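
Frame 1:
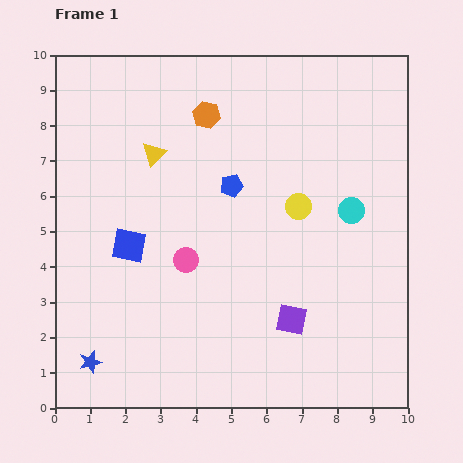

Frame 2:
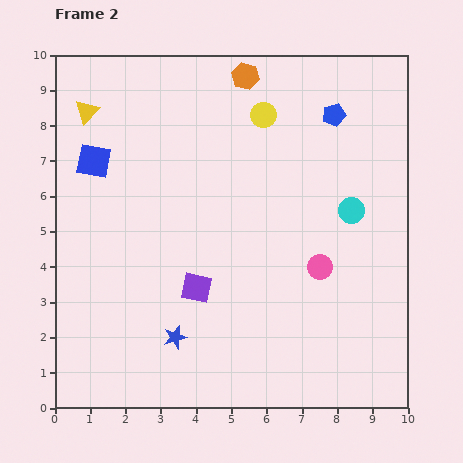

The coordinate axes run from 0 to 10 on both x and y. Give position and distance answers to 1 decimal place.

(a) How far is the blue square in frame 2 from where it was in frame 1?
2.6

The blue square moved from (2.1, 4.6) to (1.1, 7.0), a distance of √(1.0² + 2.4²) ≈ 2.6.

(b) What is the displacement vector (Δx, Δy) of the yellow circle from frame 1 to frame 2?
(-1.0, 2.6)

The yellow circle was at (6.9, 5.7) in frame 1 and (5.9, 8.3) in frame 2.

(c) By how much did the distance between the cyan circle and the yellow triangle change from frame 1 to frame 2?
+2.2

Distance in frame 1: 5.8. Distance in frame 2: 8.0.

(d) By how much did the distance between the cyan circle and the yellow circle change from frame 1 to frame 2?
+2.2

Distance in frame 1: 1.5. Distance in frame 2: 3.7.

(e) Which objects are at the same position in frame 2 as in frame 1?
the cyan circle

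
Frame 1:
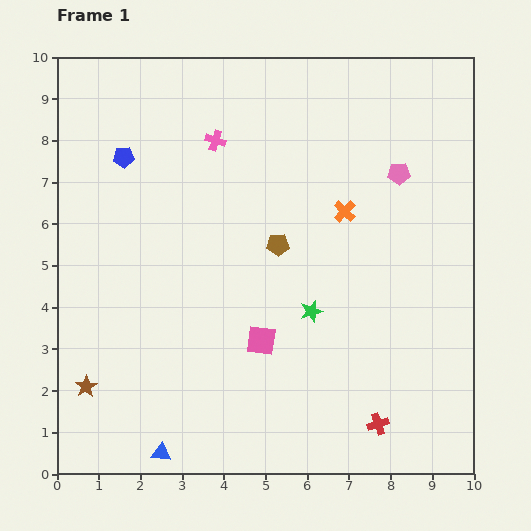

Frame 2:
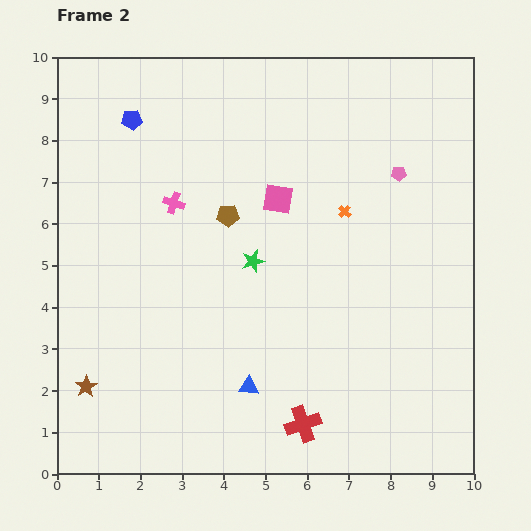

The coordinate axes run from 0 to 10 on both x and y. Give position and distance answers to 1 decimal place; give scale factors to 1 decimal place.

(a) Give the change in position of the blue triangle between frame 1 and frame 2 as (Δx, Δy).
(2.1, 1.6)

The blue triangle was at (2.5, 0.5) in frame 1 and (4.6, 2.1) in frame 2.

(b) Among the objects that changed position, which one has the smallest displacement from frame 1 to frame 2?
the blue pentagon

(moved 0.9)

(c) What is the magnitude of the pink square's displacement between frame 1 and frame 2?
3.4

The pink square moved from (4.9, 3.2) to (5.3, 6.6), a distance of √(0.4² + 3.4²) ≈ 3.4.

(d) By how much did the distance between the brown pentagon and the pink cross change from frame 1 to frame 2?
-1.6

Distance in frame 1: 2.9. Distance in frame 2: 1.3.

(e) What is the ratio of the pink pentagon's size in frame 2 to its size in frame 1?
0.7×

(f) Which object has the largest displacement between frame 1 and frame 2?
the pink square

(moved 3.4; next 2.6)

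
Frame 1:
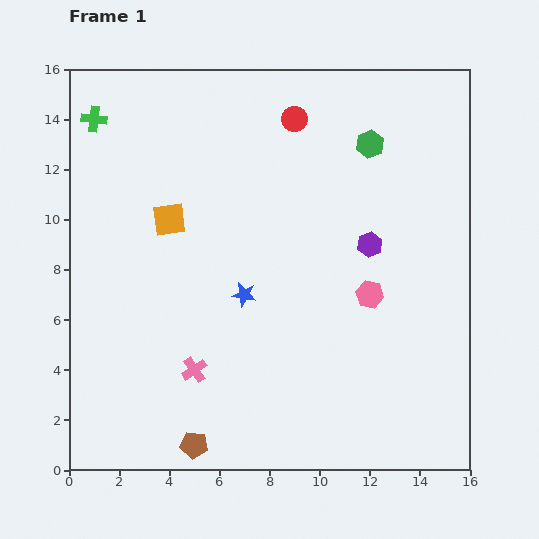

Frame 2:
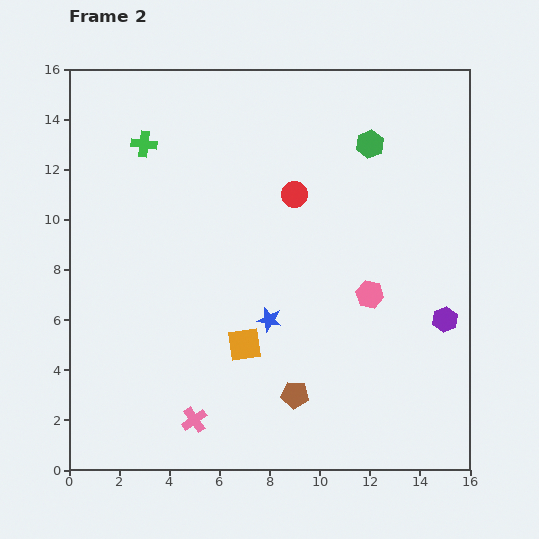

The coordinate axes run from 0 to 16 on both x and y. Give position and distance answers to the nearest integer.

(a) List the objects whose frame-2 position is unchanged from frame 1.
the green hexagon, the pink hexagon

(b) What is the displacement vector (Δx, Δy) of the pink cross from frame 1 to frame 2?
(0, -2)

The pink cross was at (5, 4) in frame 1 and (5, 2) in frame 2.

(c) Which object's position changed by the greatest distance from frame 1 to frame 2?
the orange square

(moved 6; next 4)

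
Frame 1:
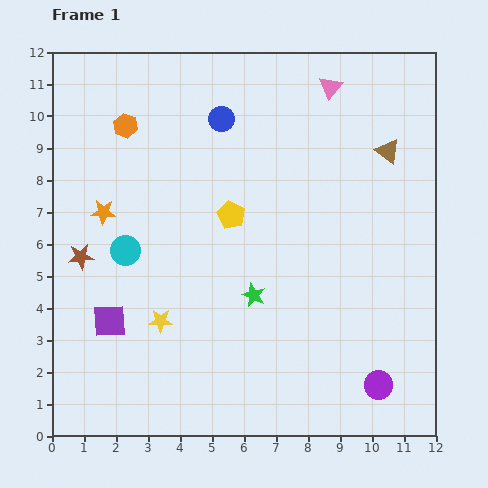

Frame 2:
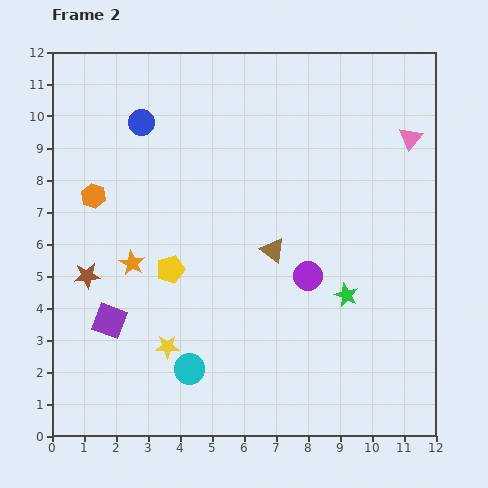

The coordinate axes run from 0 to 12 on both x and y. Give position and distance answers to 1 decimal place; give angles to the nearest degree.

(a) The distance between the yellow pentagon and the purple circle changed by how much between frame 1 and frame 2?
-2.7

Distance in frame 1: 7.0. Distance in frame 2: 4.3.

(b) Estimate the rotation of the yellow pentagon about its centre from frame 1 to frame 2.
28° clockwise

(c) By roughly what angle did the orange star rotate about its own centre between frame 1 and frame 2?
24° clockwise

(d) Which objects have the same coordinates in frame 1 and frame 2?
the purple square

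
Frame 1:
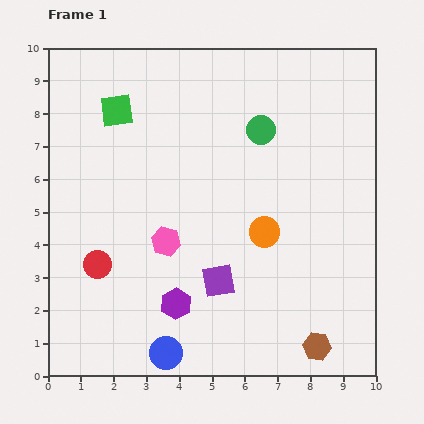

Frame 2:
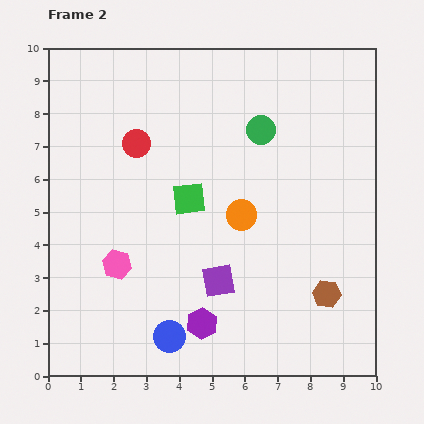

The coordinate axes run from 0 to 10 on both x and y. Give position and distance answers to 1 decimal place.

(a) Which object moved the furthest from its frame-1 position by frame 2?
the red circle

(moved 3.9; next 3.5)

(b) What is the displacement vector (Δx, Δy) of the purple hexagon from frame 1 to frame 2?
(0.8, -0.6)

The purple hexagon was at (3.9, 2.2) in frame 1 and (4.7, 1.6) in frame 2.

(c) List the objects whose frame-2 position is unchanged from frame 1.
the green circle, the purple square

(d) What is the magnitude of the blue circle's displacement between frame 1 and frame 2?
0.5

The blue circle moved from (3.6, 0.7) to (3.7, 1.2), a distance of √(0.1² + 0.5²) ≈ 0.5.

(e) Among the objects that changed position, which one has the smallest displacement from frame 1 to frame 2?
the blue circle

(moved 0.5)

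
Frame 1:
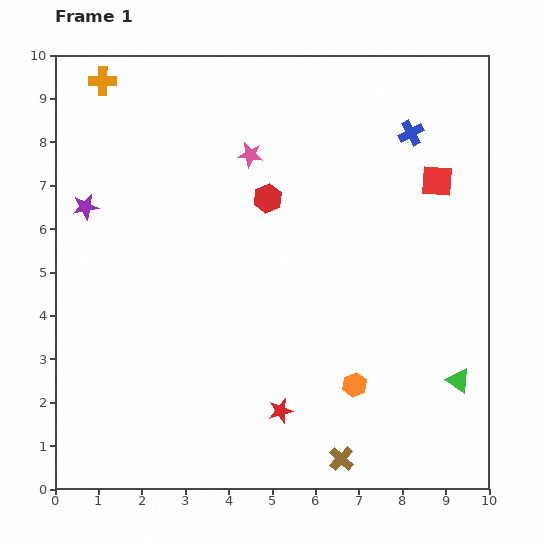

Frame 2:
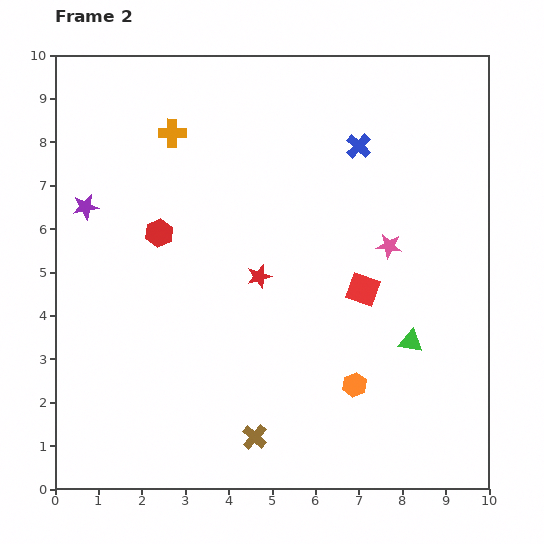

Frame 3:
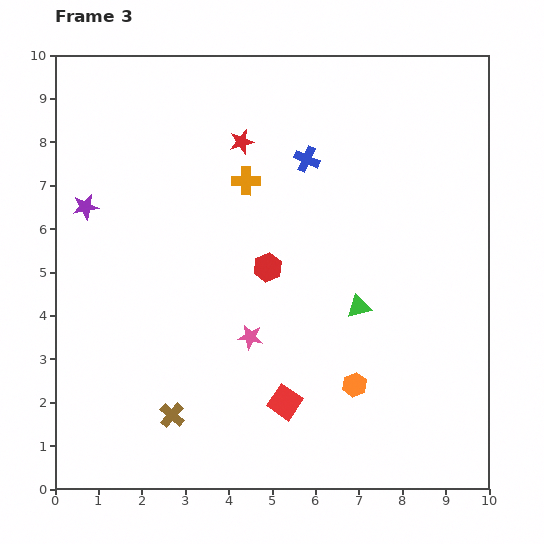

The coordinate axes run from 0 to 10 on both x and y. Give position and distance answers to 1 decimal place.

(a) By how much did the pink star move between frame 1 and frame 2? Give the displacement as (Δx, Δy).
(3.2, -2.1)

The pink star was at (4.5, 7.7) in frame 1 and (7.7, 5.6) in frame 2.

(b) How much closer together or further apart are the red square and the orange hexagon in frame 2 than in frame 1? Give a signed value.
-2.9

Distance in frame 1: 5.1. Distance in frame 2: 2.2.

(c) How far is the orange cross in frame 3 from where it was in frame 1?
4.0

The orange cross moved from (1.1, 9.4) to (4.4, 7.1), a distance of √(3.3² + 2.3²) ≈ 4.0.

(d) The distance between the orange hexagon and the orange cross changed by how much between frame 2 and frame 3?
-1.9

Distance in frame 2: 7.2. Distance in frame 3: 5.3.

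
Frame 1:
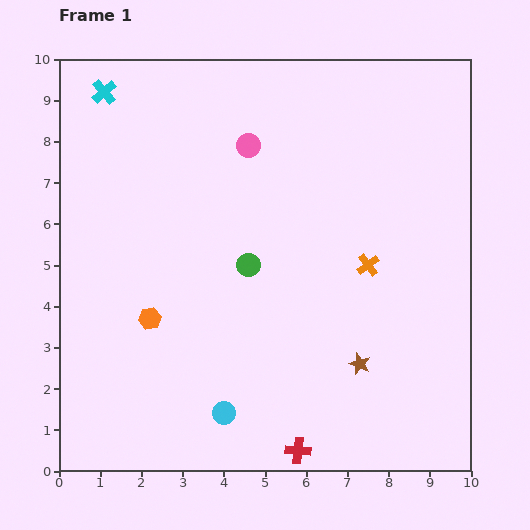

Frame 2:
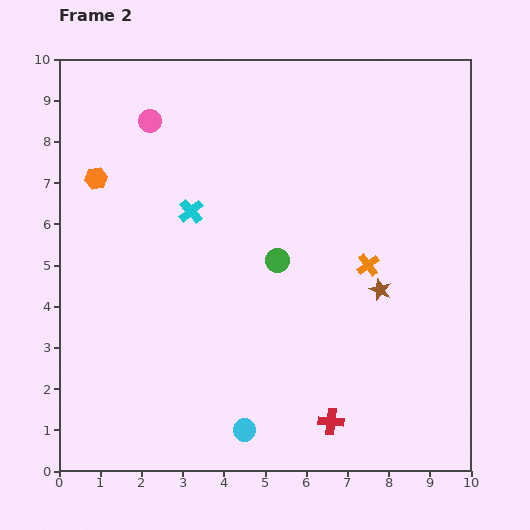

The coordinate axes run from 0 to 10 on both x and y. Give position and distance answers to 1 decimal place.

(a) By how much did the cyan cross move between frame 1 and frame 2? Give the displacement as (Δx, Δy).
(2.1, -2.9)

The cyan cross was at (1.1, 9.2) in frame 1 and (3.2, 6.3) in frame 2.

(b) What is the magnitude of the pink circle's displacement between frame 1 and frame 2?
2.5

The pink circle moved from (4.6, 7.9) to (2.2, 8.5), a distance of √(2.4² + 0.6²) ≈ 2.5.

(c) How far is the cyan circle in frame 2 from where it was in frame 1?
0.6

The cyan circle moved from (4.0, 1.4) to (4.5, 1.0), a distance of √(0.5² + 0.4²) ≈ 0.6.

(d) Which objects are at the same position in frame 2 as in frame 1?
the orange cross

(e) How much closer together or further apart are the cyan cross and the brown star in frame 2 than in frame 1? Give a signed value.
-4.1

Distance in frame 1: 9.1. Distance in frame 2: 5.0.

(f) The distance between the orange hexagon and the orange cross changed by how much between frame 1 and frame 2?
+1.4

Distance in frame 1: 5.5. Distance in frame 2: 6.9.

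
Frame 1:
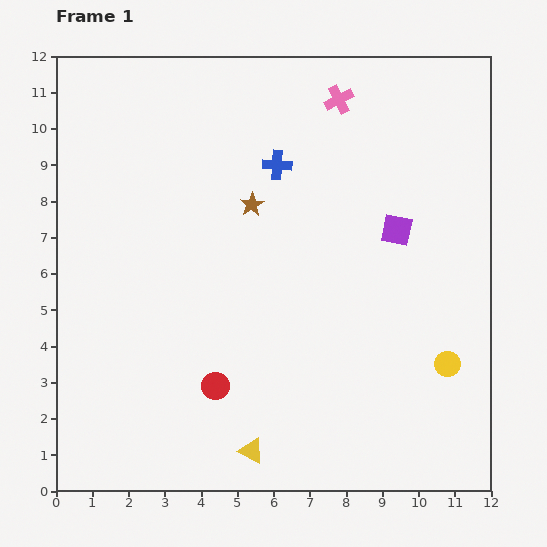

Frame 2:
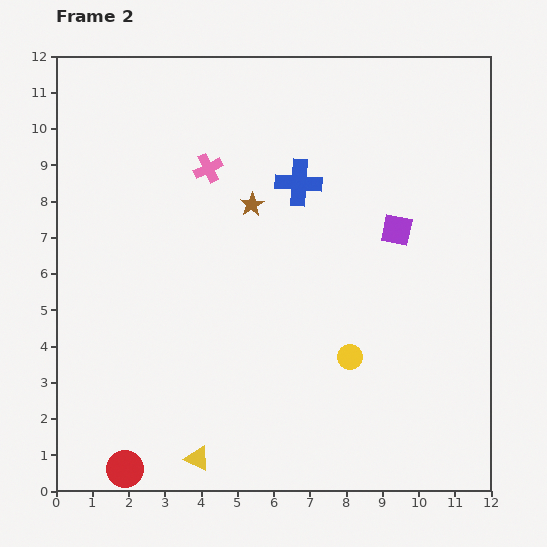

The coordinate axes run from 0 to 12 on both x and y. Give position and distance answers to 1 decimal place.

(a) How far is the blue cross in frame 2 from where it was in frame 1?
0.8

The blue cross moved from (6.1, 9.0) to (6.7, 8.5), a distance of √(0.6² + 0.5²) ≈ 0.8.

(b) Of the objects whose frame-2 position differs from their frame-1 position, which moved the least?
the blue cross

(moved 0.8)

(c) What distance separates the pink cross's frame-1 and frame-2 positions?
4.1

The pink cross moved from (7.8, 10.8) to (4.2, 8.9), a distance of √(3.6² + 1.9²) ≈ 4.1.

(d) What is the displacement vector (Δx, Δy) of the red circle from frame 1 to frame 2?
(-2.5, -2.3)

The red circle was at (4.4, 2.9) in frame 1 and (1.9, 0.6) in frame 2.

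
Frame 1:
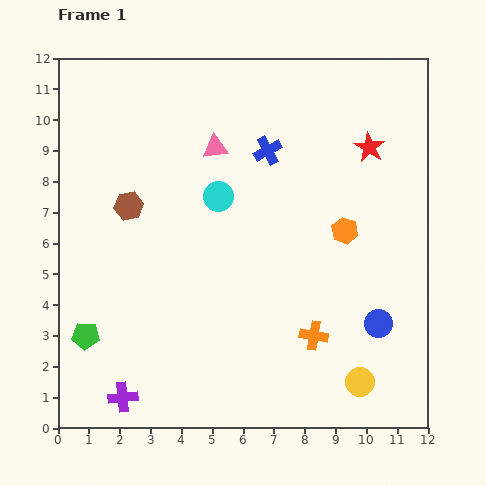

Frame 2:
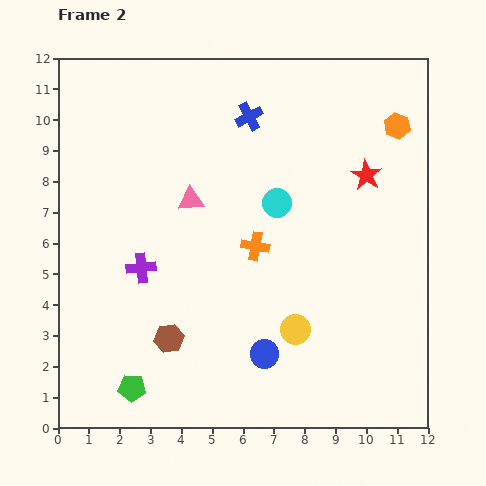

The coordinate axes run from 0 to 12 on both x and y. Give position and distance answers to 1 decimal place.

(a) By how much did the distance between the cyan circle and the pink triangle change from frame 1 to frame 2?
+1.2

Distance in frame 1: 1.6. Distance in frame 2: 2.8.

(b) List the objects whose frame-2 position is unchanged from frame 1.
none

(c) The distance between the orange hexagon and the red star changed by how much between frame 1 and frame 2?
-0.9

Distance in frame 1: 2.8. Distance in frame 2: 1.9.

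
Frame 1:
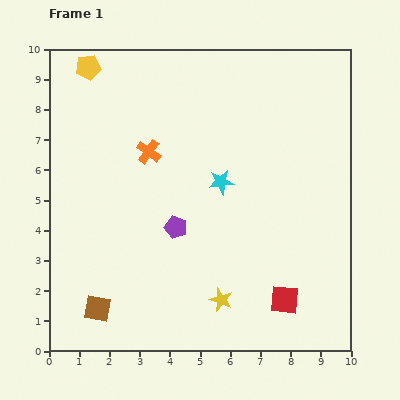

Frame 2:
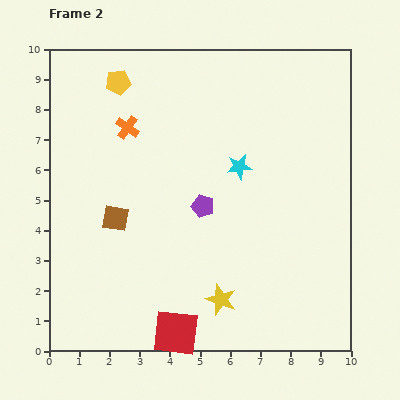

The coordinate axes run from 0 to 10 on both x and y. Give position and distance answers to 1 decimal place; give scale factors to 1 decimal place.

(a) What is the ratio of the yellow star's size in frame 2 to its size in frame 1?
1.3×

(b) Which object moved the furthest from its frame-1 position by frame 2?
the red square

(moved 3.8; next 3.1)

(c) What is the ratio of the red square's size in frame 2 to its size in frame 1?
1.6×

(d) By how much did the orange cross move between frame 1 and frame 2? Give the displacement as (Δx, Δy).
(-0.7, 0.8)

The orange cross was at (3.3, 6.6) in frame 1 and (2.6, 7.4) in frame 2.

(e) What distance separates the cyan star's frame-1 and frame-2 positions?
0.8

The cyan star moved from (5.7, 5.6) to (6.3, 6.1), a distance of √(0.6² + 0.5²) ≈ 0.8.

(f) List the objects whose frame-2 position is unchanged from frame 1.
the yellow star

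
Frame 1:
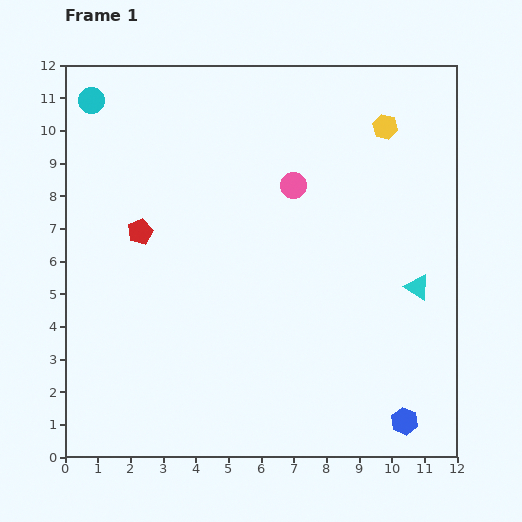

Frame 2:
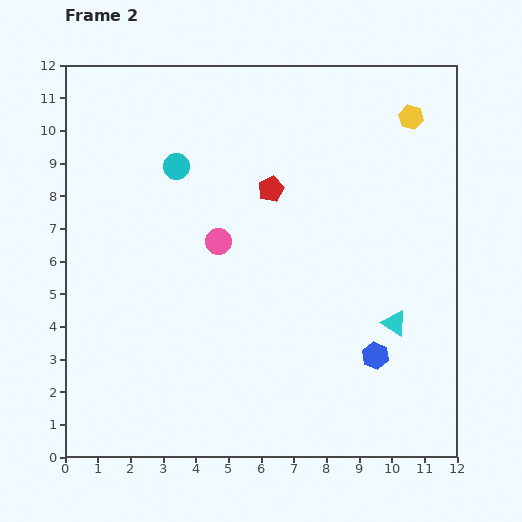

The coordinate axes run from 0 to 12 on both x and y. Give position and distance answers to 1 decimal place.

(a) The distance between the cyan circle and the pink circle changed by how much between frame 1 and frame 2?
-4.1

Distance in frame 1: 6.7. Distance in frame 2: 2.6.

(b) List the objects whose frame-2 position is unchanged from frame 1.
none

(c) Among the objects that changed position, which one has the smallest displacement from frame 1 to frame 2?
the yellow hexagon

(moved 0.9)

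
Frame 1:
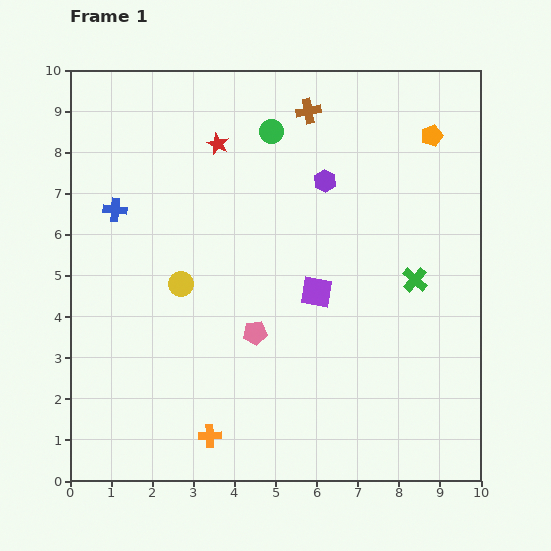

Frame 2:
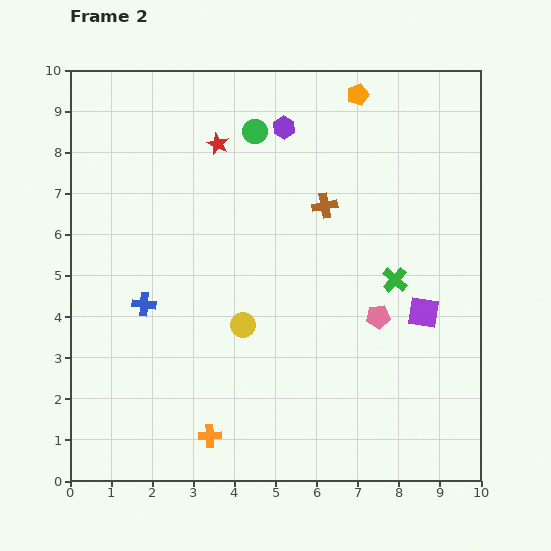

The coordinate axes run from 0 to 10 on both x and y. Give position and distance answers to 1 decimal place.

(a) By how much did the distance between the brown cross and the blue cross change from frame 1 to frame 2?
-0.3

Distance in frame 1: 5.3. Distance in frame 2: 5.0.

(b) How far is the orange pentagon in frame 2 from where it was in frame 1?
2.1

The orange pentagon moved from (8.8, 8.4) to (7.0, 9.4), a distance of √(1.8² + 1.0²) ≈ 2.1.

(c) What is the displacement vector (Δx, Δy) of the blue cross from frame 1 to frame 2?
(0.7, -2.3)

The blue cross was at (1.1, 6.6) in frame 1 and (1.8, 4.3) in frame 2.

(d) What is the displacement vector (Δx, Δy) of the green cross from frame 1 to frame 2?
(-0.5, 0.0)

The green cross was at (8.4, 4.9) in frame 1 and (7.9, 4.9) in frame 2.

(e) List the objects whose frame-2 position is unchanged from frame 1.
the orange cross, the red star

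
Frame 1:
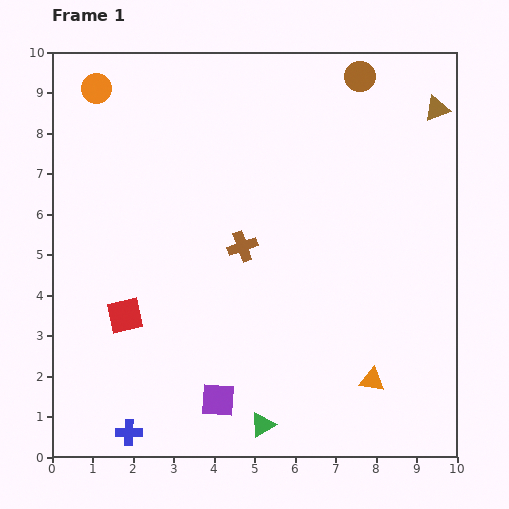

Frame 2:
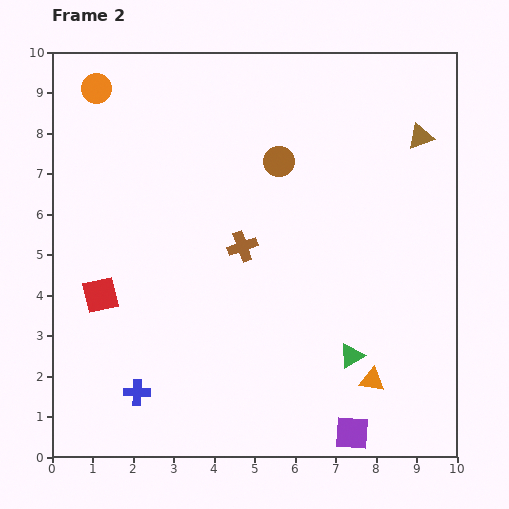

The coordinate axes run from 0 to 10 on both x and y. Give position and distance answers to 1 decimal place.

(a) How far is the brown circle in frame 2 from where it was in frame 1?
2.9

The brown circle moved from (7.6, 9.4) to (5.6, 7.3), a distance of √(2.0² + 2.1²) ≈ 2.9.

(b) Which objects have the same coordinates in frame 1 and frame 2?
the orange circle, the brown cross, the orange triangle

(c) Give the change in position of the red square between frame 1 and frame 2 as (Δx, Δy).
(-0.6, 0.5)

The red square was at (1.8, 3.5) in frame 1 and (1.2, 4.0) in frame 2.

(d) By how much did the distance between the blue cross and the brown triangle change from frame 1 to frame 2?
-1.6

Distance in frame 1: 11.0. Distance in frame 2: 9.4.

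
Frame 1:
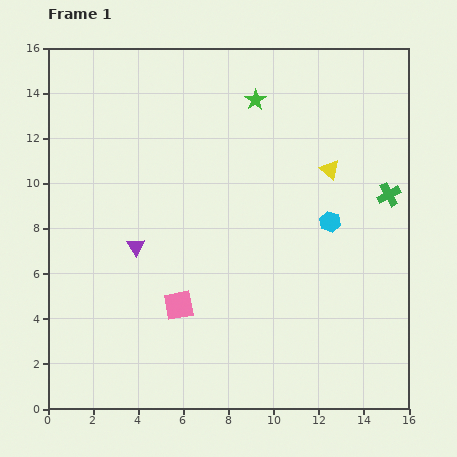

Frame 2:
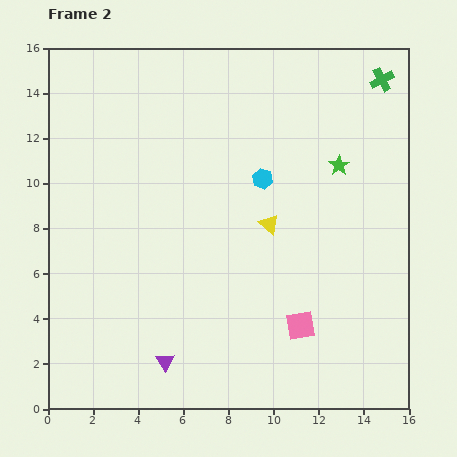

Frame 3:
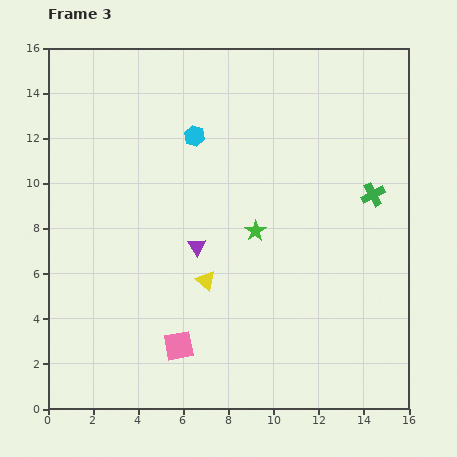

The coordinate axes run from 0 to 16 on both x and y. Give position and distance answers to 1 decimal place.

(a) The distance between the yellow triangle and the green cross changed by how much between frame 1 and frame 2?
+5.3

Distance in frame 1: 2.8. Distance in frame 2: 8.1.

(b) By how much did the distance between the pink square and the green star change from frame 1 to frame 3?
-3.6

Distance in frame 1: 9.7. Distance in frame 3: 6.1.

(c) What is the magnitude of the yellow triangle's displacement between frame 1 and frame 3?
7.4

The yellow triangle moved from (12.5, 10.6) to (7.0, 5.7), a distance of √(5.5² + 4.9²) ≈ 7.4.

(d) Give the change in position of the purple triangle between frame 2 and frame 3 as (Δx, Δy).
(1.4, 5.1)

The purple triangle was at (5.2, 2.1) in frame 2 and (6.6, 7.2) in frame 3.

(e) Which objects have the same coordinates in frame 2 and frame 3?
none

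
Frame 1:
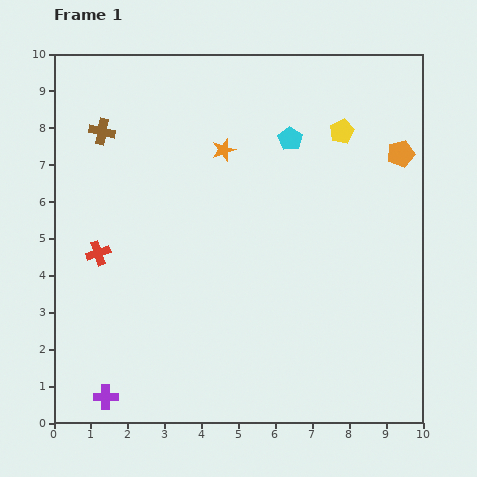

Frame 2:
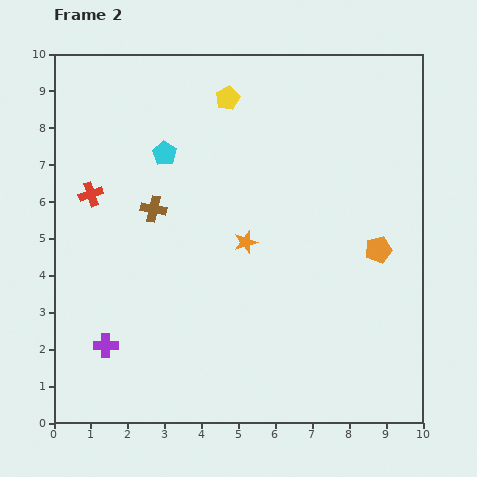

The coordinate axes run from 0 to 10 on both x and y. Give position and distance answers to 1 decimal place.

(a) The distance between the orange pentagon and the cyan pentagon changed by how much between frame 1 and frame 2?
+3.4

Distance in frame 1: 3.0. Distance in frame 2: 6.4.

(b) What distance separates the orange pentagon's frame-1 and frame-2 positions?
2.7

The orange pentagon moved from (9.4, 7.3) to (8.8, 4.7), a distance of √(0.6² + 2.6²) ≈ 2.7.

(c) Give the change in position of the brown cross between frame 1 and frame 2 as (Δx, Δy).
(1.4, -2.1)

The brown cross was at (1.3, 7.9) in frame 1 and (2.7, 5.8) in frame 2.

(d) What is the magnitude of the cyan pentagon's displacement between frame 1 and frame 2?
3.4

The cyan pentagon moved from (6.4, 7.7) to (3.0, 7.3), a distance of √(3.4² + 0.4²) ≈ 3.4.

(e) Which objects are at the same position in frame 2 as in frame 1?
none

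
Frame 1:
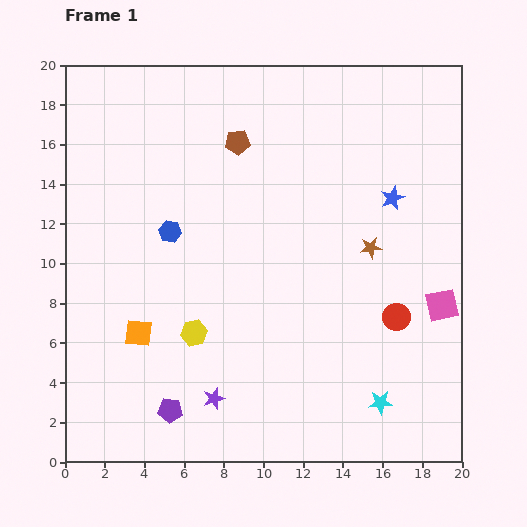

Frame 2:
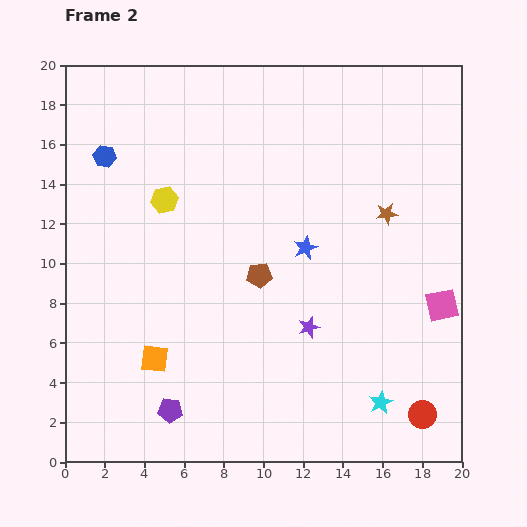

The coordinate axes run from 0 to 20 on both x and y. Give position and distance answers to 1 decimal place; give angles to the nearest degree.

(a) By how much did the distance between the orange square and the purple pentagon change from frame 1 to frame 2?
-1.5

Distance in frame 1: 4.2. Distance in frame 2: 2.7.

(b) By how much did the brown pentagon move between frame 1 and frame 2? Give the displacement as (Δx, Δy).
(1.1, -6.7)

The brown pentagon was at (8.7, 16.1) in frame 1 and (9.8, 9.4) in frame 2.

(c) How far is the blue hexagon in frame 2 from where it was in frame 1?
5.0

The blue hexagon moved from (5.3, 11.6) to (2.0, 15.4), a distance of √(3.3² + 3.8²) ≈ 5.0.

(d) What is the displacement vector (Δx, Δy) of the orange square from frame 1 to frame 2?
(0.8, -1.3)

The orange square was at (3.7, 6.5) in frame 1 and (4.5, 5.2) in frame 2.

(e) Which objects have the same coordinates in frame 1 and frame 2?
the pink square, the purple pentagon, the cyan star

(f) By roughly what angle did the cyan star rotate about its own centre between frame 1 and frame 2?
23° counter-clockwise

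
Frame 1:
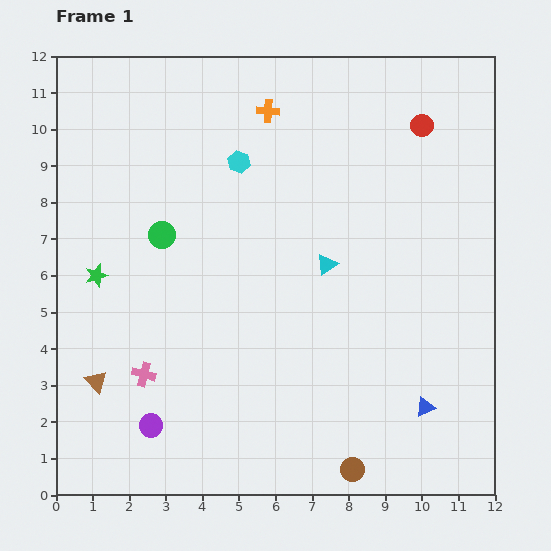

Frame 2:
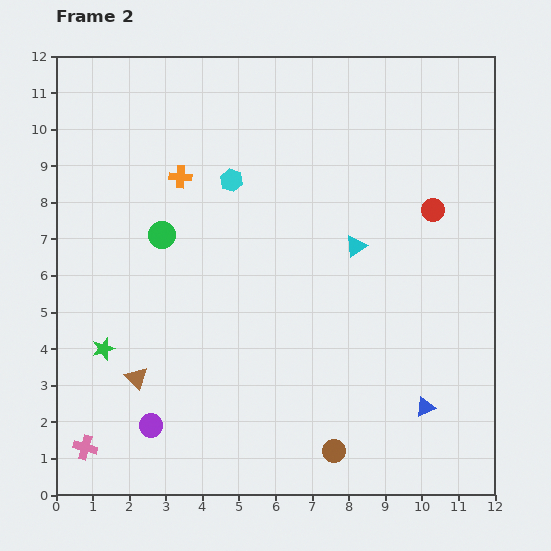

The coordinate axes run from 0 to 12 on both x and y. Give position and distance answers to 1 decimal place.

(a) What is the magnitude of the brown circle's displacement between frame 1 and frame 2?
0.7

The brown circle moved from (8.1, 0.7) to (7.6, 1.2), a distance of √(0.5² + 0.5²) ≈ 0.7.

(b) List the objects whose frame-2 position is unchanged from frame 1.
the blue triangle, the purple circle, the green circle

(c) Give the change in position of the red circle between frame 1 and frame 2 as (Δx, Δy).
(0.3, -2.3)

The red circle was at (10.0, 10.1) in frame 1 and (10.3, 7.8) in frame 2.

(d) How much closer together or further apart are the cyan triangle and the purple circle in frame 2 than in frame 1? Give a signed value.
+0.9

Distance in frame 1: 6.5. Distance in frame 2: 7.4.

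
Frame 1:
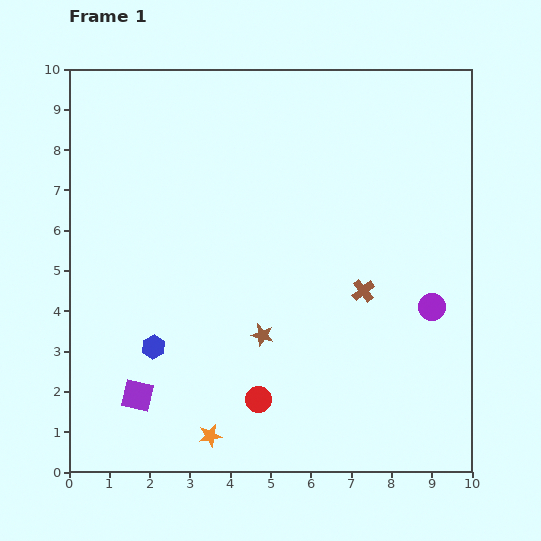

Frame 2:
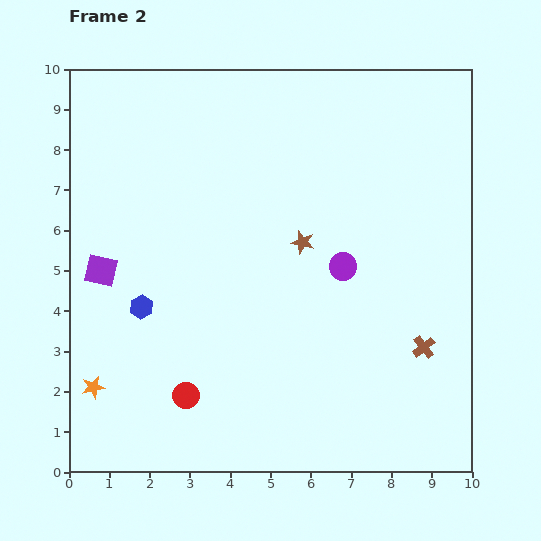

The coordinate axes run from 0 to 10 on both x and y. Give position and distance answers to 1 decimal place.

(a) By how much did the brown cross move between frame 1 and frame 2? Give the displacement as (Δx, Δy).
(1.5, -1.4)

The brown cross was at (7.3, 4.5) in frame 1 and (8.8, 3.1) in frame 2.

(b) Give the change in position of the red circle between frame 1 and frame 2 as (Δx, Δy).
(-1.8, 0.1)

The red circle was at (4.7, 1.8) in frame 1 and (2.9, 1.9) in frame 2.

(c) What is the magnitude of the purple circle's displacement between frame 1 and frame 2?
2.4

The purple circle moved from (9.0, 4.1) to (6.8, 5.1), a distance of √(2.2² + 1.0²) ≈ 2.4.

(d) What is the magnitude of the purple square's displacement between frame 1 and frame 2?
3.2

The purple square moved from (1.7, 1.9) to (0.8, 5.0), a distance of √(0.9² + 3.1²) ≈ 3.2.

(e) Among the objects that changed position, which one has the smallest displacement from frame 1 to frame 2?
the blue hexagon

(moved 1.0)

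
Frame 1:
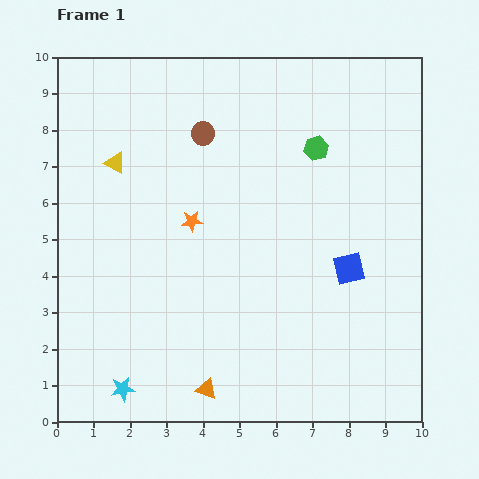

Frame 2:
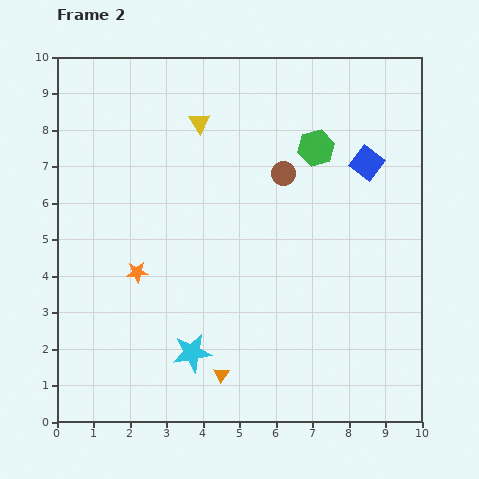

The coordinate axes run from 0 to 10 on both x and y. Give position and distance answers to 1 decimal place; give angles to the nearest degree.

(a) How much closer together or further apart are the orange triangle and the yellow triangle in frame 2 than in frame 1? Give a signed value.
+0.2

Distance in frame 1: 6.7. Distance in frame 2: 6.9.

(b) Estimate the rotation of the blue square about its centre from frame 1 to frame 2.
40° counter-clockwise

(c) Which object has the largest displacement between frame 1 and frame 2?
the blue square

(moved 2.9; next 2.5)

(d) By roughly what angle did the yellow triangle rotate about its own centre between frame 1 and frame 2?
28° clockwise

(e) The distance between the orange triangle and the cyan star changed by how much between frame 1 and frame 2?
-1.3

Distance in frame 1: 2.3. Distance in frame 2: 1.0.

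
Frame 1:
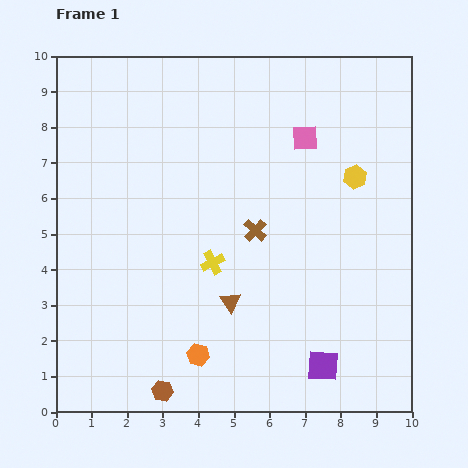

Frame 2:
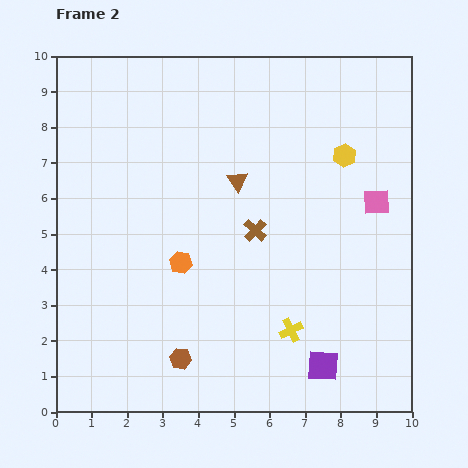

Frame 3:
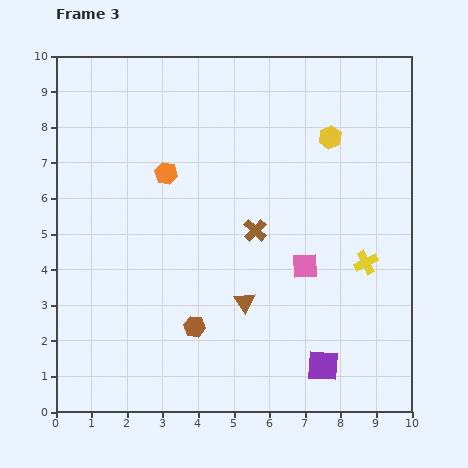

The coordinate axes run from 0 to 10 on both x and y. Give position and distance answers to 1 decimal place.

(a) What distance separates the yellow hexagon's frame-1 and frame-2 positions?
0.7

The yellow hexagon moved from (8.4, 6.6) to (8.1, 7.2), a distance of √(0.3² + 0.6²) ≈ 0.7.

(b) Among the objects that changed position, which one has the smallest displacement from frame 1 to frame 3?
the brown triangle

(moved 0.4)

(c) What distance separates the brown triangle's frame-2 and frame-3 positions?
3.4

The brown triangle moved from (5.1, 6.5) to (5.3, 3.1), a distance of √(0.2² + 3.4²) ≈ 3.4.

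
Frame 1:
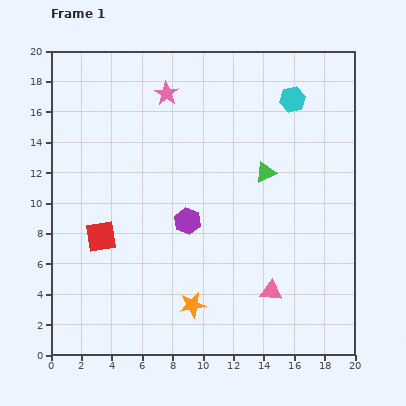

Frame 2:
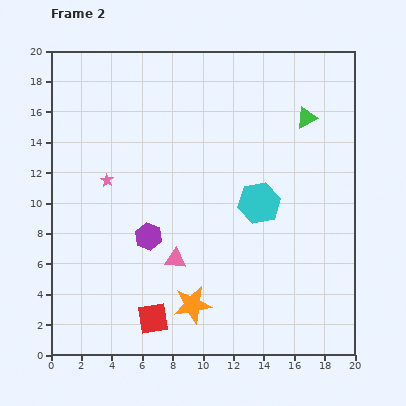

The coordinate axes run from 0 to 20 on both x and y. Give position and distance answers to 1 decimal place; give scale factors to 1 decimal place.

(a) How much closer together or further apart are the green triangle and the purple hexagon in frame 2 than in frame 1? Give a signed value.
+7.0

Distance in frame 1: 6.0. Distance in frame 2: 13.0.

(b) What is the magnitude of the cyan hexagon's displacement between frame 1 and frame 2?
7.1

The cyan hexagon moved from (15.9, 16.8) to (13.7, 10.0), a distance of √(2.2² + 6.8²) ≈ 7.1.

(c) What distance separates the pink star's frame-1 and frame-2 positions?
6.9

The pink star moved from (7.6, 17.2) to (3.7, 11.5), a distance of √(3.9² + 5.7²) ≈ 6.9.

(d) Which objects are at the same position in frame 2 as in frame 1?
the orange star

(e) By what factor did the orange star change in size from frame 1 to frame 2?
1.5×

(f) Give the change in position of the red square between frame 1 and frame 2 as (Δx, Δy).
(3.4, -5.4)

The red square was at (3.3, 7.8) in frame 1 and (6.7, 2.4) in frame 2.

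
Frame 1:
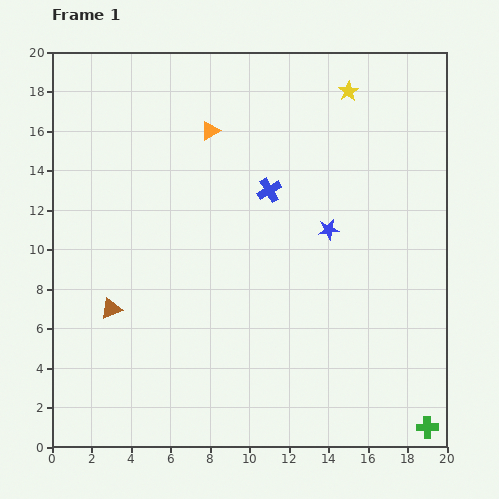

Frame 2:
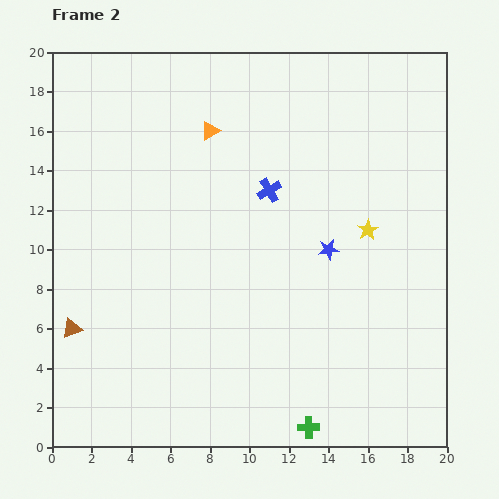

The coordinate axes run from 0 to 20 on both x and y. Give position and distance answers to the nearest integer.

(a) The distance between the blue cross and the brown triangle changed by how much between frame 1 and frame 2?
+2

Distance in frame 1: 10. Distance in frame 2: 12.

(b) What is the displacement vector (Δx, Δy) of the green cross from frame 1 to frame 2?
(-6, 0)

The green cross was at (19, 1) in frame 1 and (13, 1) in frame 2.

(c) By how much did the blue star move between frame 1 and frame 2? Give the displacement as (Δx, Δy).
(0, -1)

The blue star was at (14, 11) in frame 1 and (14, 10) in frame 2.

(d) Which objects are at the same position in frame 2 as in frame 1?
the orange triangle, the blue cross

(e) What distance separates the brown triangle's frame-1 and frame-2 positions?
2

The brown triangle moved from (3, 7) to (1, 6), a distance of √(2² + 1²) ≈ 2.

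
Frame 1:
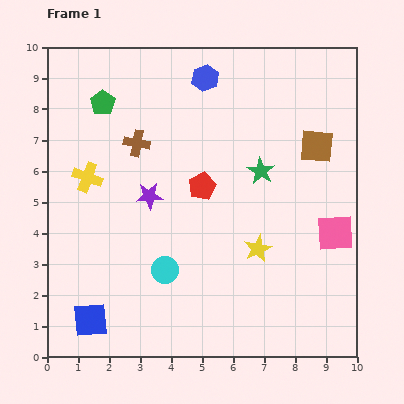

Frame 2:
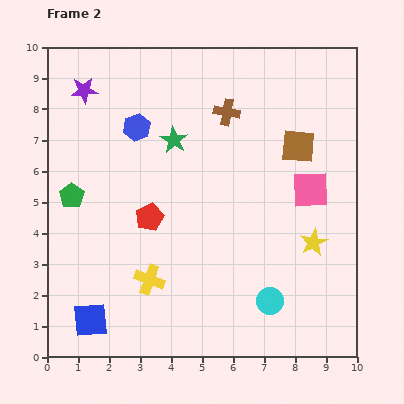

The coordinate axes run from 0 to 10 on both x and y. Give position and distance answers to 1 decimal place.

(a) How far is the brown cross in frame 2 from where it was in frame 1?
3.1

The brown cross moved from (2.9, 6.9) to (5.8, 7.9), a distance of √(2.9² + 1.0²) ≈ 3.1.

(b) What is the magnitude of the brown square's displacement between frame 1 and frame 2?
0.6

The brown square moved from (8.7, 6.8) to (8.1, 6.8), a distance of √(0.6² + 0.0²) ≈ 0.6.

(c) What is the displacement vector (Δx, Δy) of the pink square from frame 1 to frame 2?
(-0.8, 1.4)

The pink square was at (9.3, 4.0) in frame 1 and (8.5, 5.4) in frame 2.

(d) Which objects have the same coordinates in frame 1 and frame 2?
the blue square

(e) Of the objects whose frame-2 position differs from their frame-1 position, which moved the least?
the brown square

(moved 0.6)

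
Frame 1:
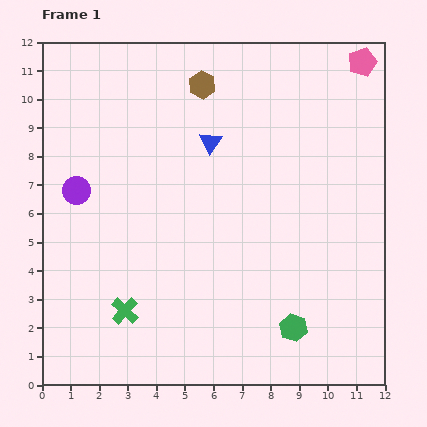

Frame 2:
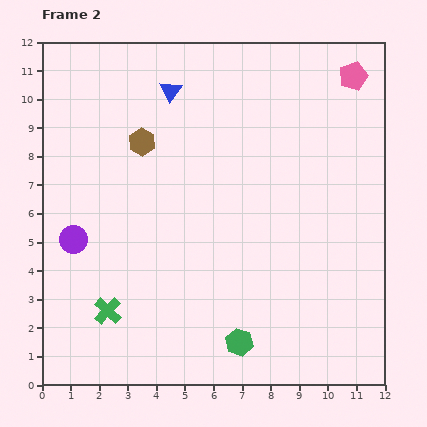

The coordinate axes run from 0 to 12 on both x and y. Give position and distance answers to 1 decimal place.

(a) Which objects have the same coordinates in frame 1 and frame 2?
none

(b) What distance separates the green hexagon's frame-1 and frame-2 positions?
2.0

The green hexagon moved from (8.8, 2.0) to (6.9, 1.5), a distance of √(1.9² + 0.5²) ≈ 2.0.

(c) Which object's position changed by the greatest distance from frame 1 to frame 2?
the brown hexagon

(moved 2.9; next 2.3)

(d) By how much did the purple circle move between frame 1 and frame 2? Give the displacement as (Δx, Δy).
(-0.1, -1.7)

The purple circle was at (1.2, 6.8) in frame 1 and (1.1, 5.1) in frame 2.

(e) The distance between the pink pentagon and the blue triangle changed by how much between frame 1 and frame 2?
+0.4

Distance in frame 1: 6.0. Distance in frame 2: 6.4.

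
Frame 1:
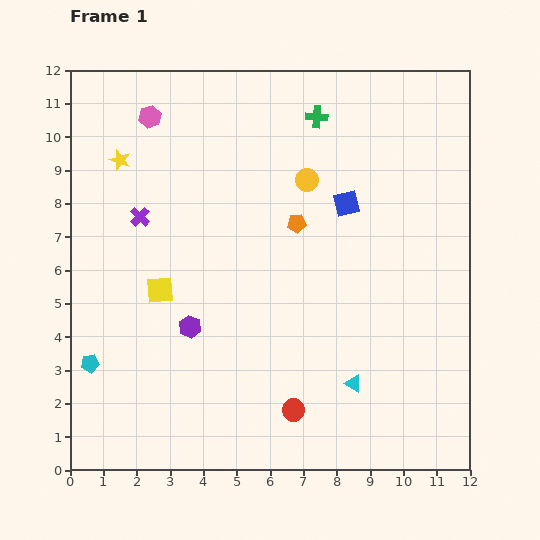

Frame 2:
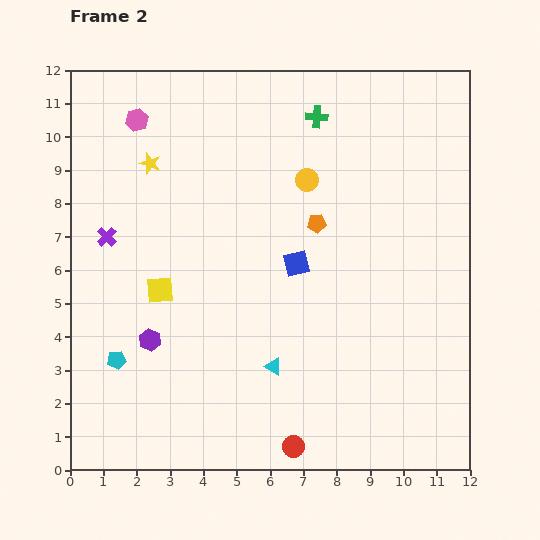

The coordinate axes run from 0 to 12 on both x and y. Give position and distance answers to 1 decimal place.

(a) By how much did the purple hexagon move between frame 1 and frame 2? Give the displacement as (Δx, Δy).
(-1.2, -0.4)

The purple hexagon was at (3.6, 4.3) in frame 1 and (2.4, 3.9) in frame 2.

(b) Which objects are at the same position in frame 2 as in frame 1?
the green cross, the yellow square, the yellow circle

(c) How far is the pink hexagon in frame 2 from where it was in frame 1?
0.4

The pink hexagon moved from (2.4, 10.6) to (2.0, 10.5), a distance of √(0.4² + 0.1²) ≈ 0.4.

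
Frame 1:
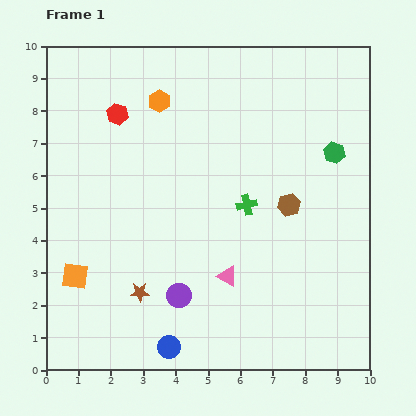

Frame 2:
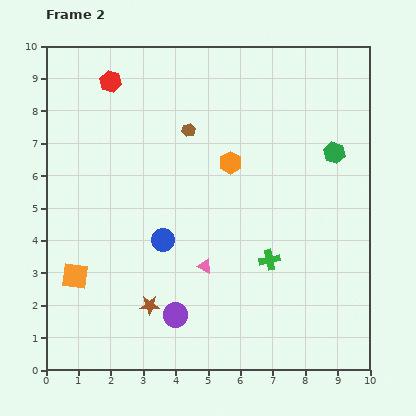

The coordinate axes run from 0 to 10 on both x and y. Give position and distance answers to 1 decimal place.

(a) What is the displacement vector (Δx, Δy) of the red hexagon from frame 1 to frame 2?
(-0.2, 1.0)

The red hexagon was at (2.2, 7.9) in frame 1 and (2.0, 8.9) in frame 2.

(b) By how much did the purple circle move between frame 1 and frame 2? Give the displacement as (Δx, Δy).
(-0.1, -0.6)

The purple circle was at (4.1, 2.3) in frame 1 and (4.0, 1.7) in frame 2.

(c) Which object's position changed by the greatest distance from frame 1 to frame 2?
the brown hexagon

(moved 3.9; next 3.3)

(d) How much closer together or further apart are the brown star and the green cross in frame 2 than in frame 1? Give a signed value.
-0.3

Distance in frame 1: 4.3. Distance in frame 2: 4.0.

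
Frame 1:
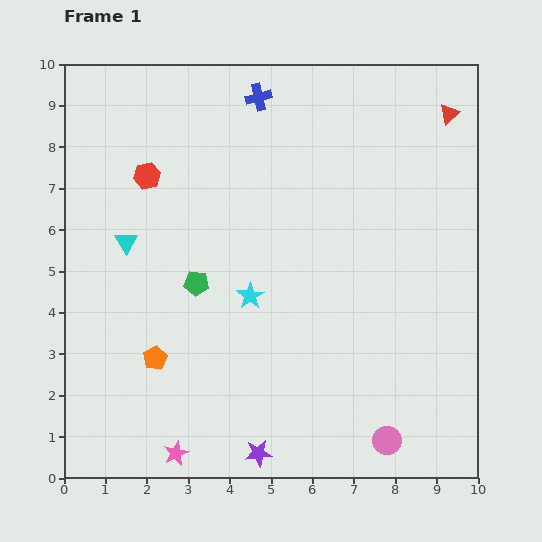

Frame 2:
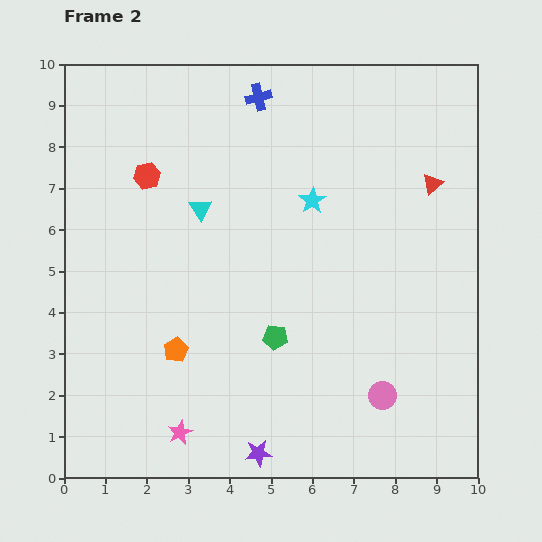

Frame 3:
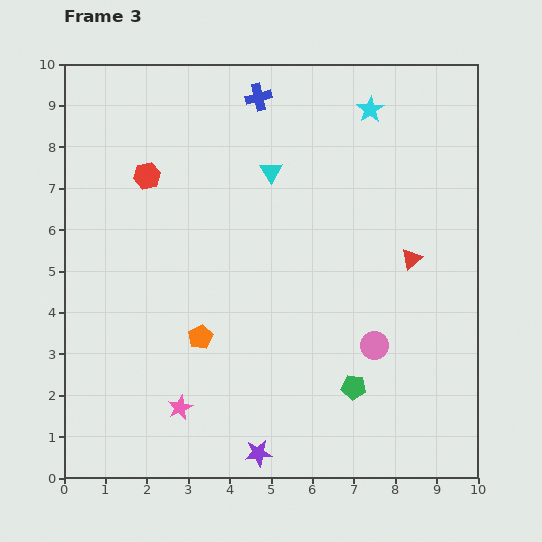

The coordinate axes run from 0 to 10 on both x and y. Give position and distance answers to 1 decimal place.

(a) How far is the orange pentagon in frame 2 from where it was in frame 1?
0.5

The orange pentagon moved from (2.2, 2.9) to (2.7, 3.1), a distance of √(0.5² + 0.2²) ≈ 0.5.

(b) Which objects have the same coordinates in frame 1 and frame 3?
the blue cross, the red hexagon, the purple star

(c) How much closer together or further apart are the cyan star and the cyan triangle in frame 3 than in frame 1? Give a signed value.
-0.5

Distance in frame 1: 3.3. Distance in frame 3: 2.8.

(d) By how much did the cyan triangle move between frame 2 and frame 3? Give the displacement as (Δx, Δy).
(1.7, 0.9)

The cyan triangle was at (3.3, 6.5) in frame 2 and (5.0, 7.4) in frame 3.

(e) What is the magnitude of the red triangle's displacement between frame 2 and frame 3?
1.9

The red triangle moved from (8.9, 7.1) to (8.4, 5.3), a distance of √(0.5² + 1.8²) ≈ 1.9.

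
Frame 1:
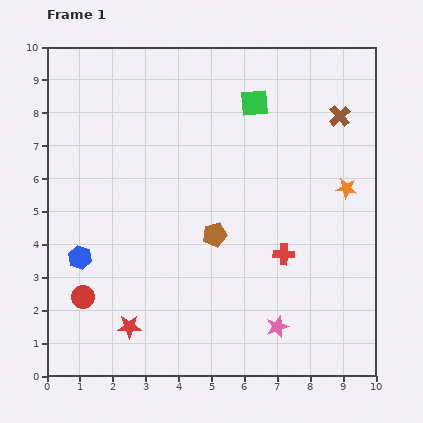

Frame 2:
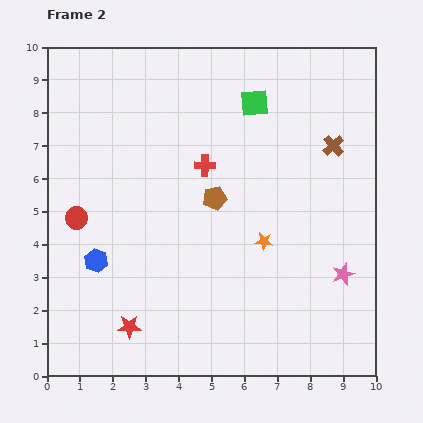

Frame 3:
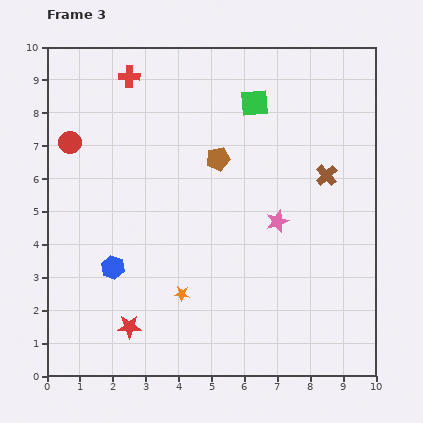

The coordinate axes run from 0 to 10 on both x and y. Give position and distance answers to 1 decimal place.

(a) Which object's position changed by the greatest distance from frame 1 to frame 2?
the red cross

(moved 3.6; next 3.0)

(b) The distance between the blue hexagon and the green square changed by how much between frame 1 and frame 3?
-0.5

Distance in frame 1: 7.1. Distance in frame 3: 6.6.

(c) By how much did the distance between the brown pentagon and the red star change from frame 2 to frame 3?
+1.1

Distance in frame 2: 4.7. Distance in frame 3: 5.8.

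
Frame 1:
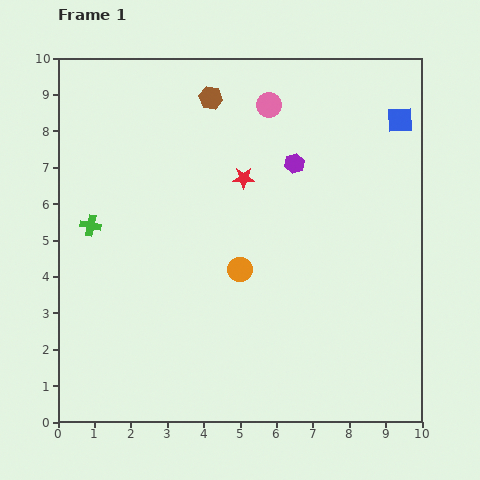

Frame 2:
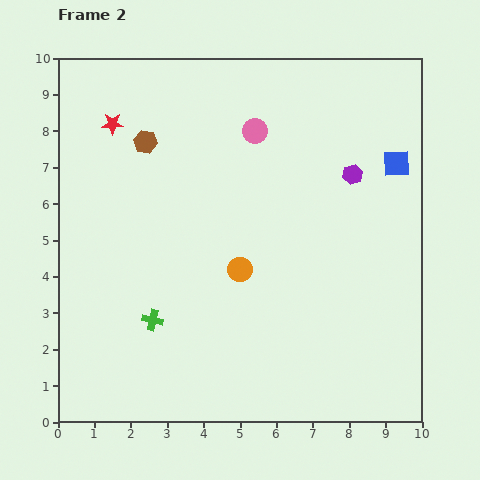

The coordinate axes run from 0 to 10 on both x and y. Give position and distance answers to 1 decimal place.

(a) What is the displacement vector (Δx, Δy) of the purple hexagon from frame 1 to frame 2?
(1.6, -0.3)

The purple hexagon was at (6.5, 7.1) in frame 1 and (8.1, 6.8) in frame 2.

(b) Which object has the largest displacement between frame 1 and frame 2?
the red star

(moved 3.9; next 3.1)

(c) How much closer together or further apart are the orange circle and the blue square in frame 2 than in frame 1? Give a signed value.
-0.8

Distance in frame 1: 6.0. Distance in frame 2: 5.2.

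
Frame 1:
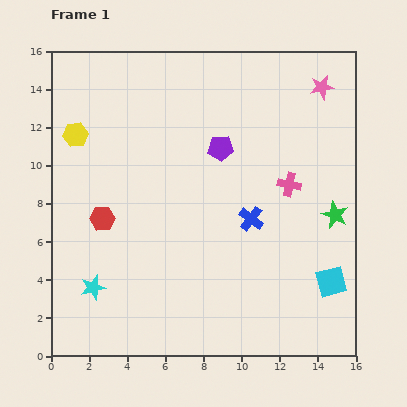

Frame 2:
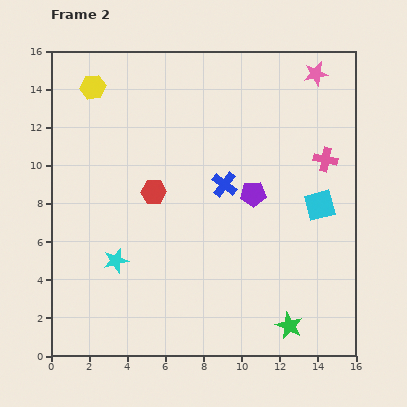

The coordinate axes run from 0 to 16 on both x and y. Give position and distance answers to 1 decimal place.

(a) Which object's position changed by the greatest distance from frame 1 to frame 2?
the green star

(moved 6.3; next 4.0)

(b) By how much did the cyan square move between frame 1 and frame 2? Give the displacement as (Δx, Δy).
(-0.6, 4.0)

The cyan square was at (14.7, 3.9) in frame 1 and (14.1, 7.9) in frame 2.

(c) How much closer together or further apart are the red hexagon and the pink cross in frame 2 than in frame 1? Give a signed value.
-0.8

Distance in frame 1: 10.0. Distance in frame 2: 9.2.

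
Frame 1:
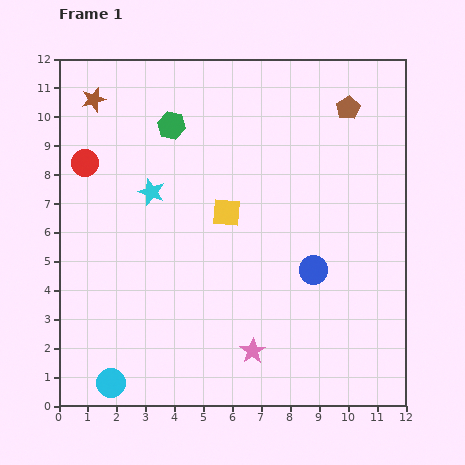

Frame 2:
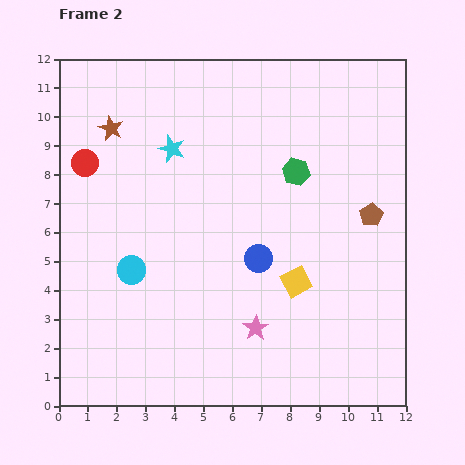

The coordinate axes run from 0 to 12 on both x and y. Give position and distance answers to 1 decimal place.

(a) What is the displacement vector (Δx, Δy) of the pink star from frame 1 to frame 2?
(0.1, 0.8)

The pink star was at (6.7, 1.9) in frame 1 and (6.8, 2.7) in frame 2.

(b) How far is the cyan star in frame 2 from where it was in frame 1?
1.7

The cyan star moved from (3.2, 7.4) to (3.9, 8.9), a distance of √(0.7² + 1.5²) ≈ 1.7.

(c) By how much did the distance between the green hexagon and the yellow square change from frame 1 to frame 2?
+0.2

Distance in frame 1: 3.6. Distance in frame 2: 3.8.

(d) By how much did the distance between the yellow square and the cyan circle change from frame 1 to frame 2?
-1.4

Distance in frame 1: 7.1. Distance in frame 2: 5.7.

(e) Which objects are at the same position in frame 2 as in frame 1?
the red circle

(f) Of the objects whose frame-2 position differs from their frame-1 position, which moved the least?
the pink star

(moved 0.8)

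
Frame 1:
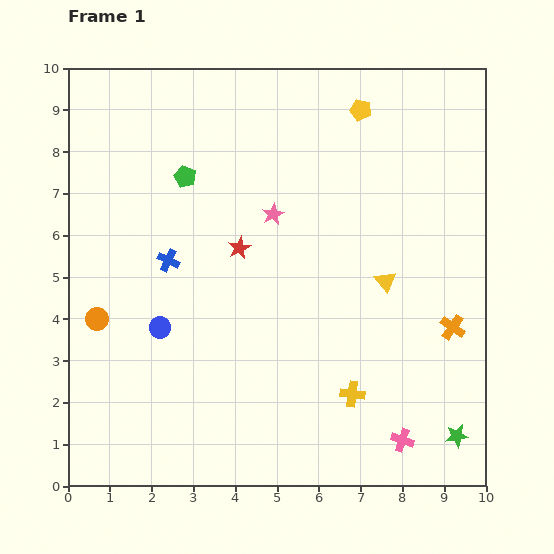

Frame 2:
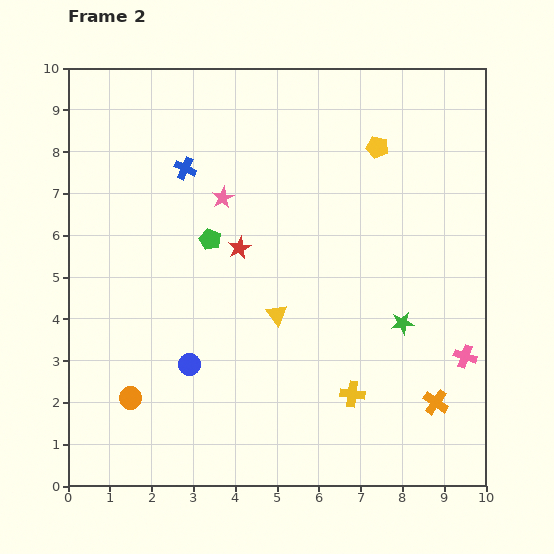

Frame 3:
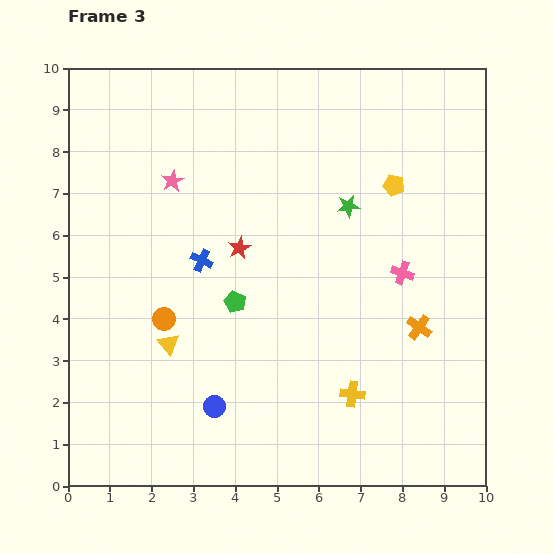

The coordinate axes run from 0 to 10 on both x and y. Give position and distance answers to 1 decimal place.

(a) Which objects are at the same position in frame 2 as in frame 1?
the red star, the yellow cross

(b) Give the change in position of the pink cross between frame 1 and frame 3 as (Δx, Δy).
(0.0, 4.0)

The pink cross was at (8.0, 1.1) in frame 1 and (8.0, 5.1) in frame 3.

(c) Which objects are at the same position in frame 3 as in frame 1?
the red star, the yellow cross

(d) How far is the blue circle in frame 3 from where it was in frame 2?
1.2

The blue circle moved from (2.9, 2.9) to (3.5, 1.9), a distance of √(0.6² + 1.0²) ≈ 1.2.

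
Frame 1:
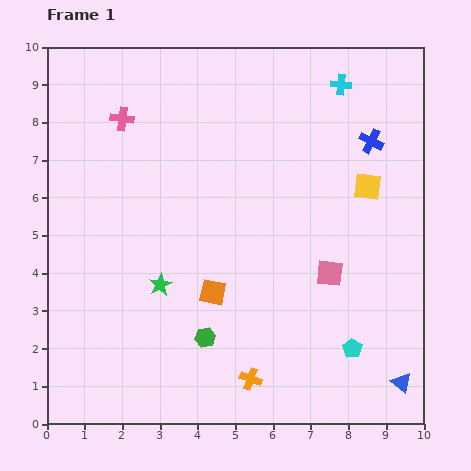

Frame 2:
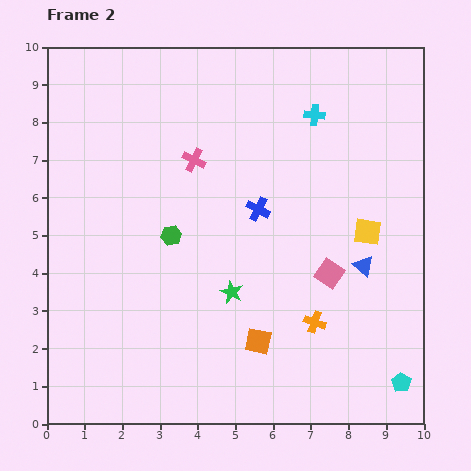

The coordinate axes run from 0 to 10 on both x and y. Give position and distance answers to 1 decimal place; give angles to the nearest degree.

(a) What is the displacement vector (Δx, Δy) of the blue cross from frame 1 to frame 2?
(-3.0, -1.8)

The blue cross was at (8.6, 7.5) in frame 1 and (5.6, 5.7) in frame 2.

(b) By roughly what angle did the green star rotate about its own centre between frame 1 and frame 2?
20° counter-clockwise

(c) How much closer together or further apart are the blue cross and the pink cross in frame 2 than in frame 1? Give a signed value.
-4.5

Distance in frame 1: 6.6. Distance in frame 2: 2.1.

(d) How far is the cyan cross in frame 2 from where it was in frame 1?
1.1

The cyan cross moved from (7.8, 9.0) to (7.1, 8.2), a distance of √(0.7² + 0.8²) ≈ 1.1.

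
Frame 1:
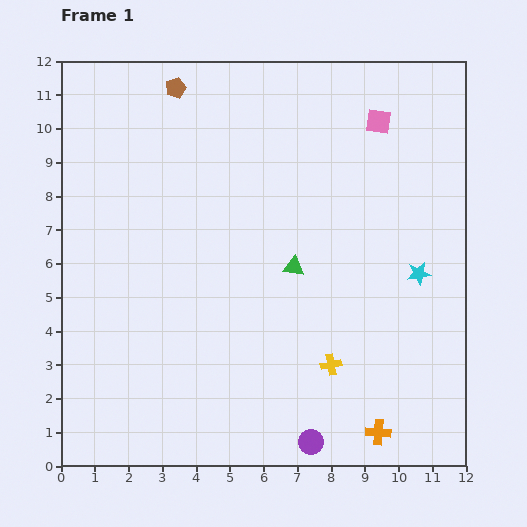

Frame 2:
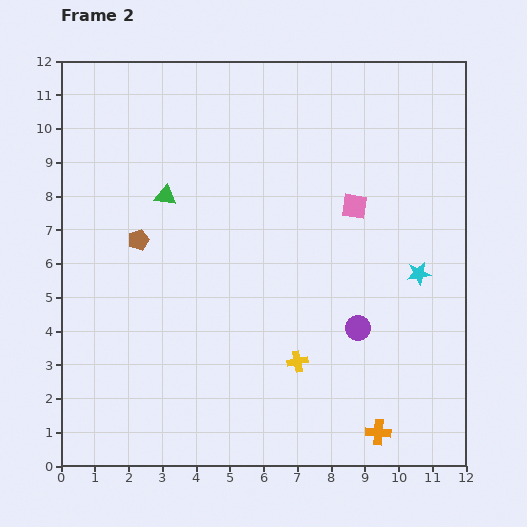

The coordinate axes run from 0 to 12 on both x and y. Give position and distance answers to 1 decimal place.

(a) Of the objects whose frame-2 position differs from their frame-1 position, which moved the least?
the yellow cross

(moved 1.0)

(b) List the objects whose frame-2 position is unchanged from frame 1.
the orange cross, the cyan star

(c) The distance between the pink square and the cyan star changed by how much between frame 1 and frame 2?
-1.9

Distance in frame 1: 4.7. Distance in frame 2: 2.8.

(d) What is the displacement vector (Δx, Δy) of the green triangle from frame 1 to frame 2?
(-3.8, 2.1)

The green triangle was at (6.9, 5.9) in frame 1 and (3.1, 8.0) in frame 2.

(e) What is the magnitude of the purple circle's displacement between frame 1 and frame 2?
3.7

The purple circle moved from (7.4, 0.7) to (8.8, 4.1), a distance of √(1.4² + 3.4²) ≈ 3.7.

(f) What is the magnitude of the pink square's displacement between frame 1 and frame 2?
2.6

The pink square moved from (9.4, 10.2) to (8.7, 7.7), a distance of √(0.7² + 2.5²) ≈ 2.6.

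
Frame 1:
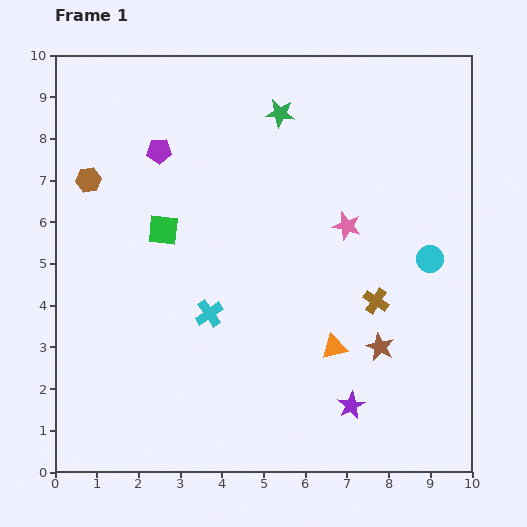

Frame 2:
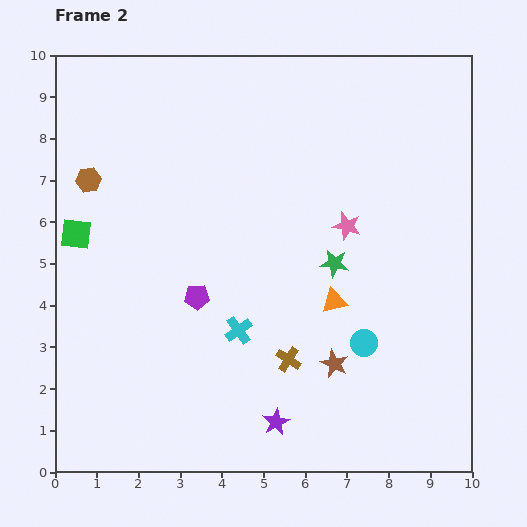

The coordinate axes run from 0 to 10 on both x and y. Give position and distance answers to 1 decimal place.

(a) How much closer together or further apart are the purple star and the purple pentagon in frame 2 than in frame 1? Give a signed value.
-4.0

Distance in frame 1: 7.6. Distance in frame 2: 3.6.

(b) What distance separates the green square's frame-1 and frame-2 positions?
2.1

The green square moved from (2.6, 5.8) to (0.5, 5.7), a distance of √(2.1² + 0.1²) ≈ 2.1.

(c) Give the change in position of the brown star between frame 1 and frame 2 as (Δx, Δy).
(-1.1, -0.4)

The brown star was at (7.8, 3.0) in frame 1 and (6.7, 2.6) in frame 2.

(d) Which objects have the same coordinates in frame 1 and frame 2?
the pink star, the brown hexagon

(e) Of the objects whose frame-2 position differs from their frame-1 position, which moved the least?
the cyan cross

(moved 0.8)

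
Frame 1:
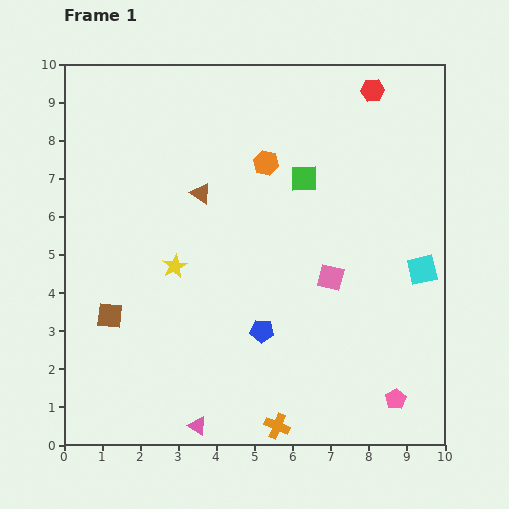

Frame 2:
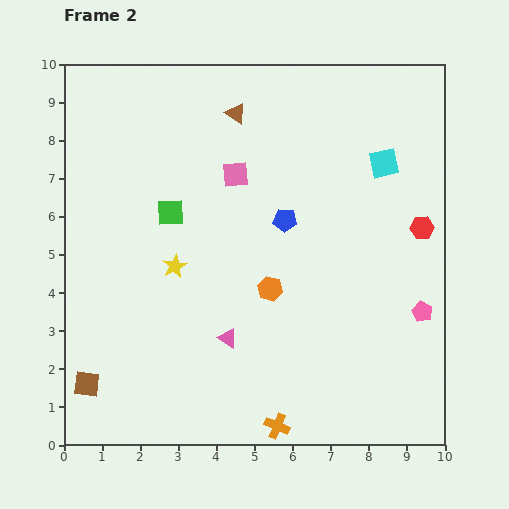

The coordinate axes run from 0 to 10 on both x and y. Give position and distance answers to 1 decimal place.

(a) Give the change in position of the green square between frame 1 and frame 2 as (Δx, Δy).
(-3.5, -0.9)

The green square was at (6.3, 7.0) in frame 1 and (2.8, 6.1) in frame 2.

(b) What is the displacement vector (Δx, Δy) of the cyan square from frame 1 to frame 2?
(-1.0, 2.8)

The cyan square was at (9.4, 4.6) in frame 1 and (8.4, 7.4) in frame 2.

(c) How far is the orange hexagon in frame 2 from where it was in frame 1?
3.3

The orange hexagon moved from (5.3, 7.4) to (5.4, 4.1), a distance of √(0.1² + 3.3²) ≈ 3.3.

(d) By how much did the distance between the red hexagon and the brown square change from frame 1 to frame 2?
+0.6

Distance in frame 1: 9.1. Distance in frame 2: 9.7.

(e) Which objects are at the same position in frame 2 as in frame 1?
the yellow star, the orange cross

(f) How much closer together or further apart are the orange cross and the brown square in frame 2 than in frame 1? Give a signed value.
-0.2

Distance in frame 1: 5.3. Distance in frame 2: 5.1.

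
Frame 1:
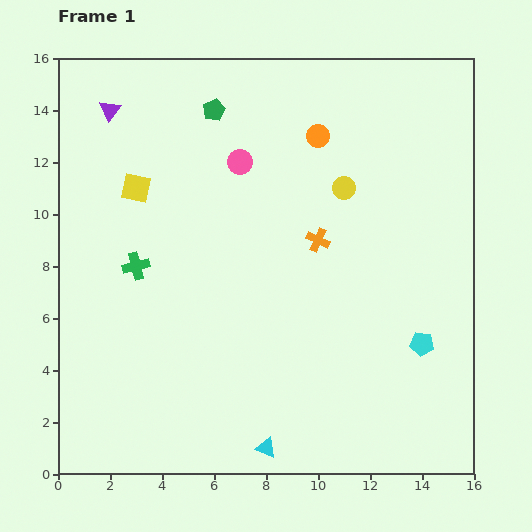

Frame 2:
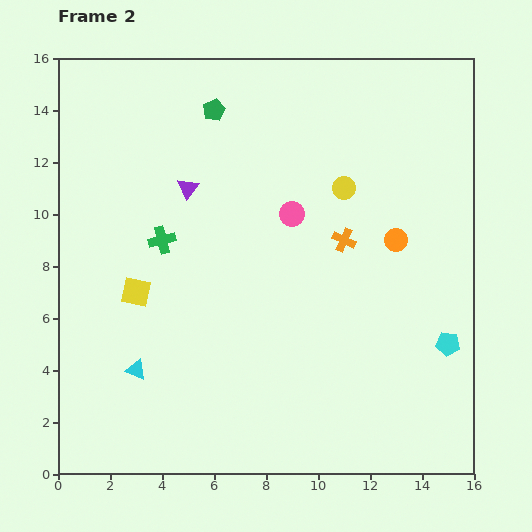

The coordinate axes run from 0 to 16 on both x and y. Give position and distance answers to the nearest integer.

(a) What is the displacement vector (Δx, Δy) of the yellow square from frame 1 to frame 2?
(0, -4)

The yellow square was at (3, 11) in frame 1 and (3, 7) in frame 2.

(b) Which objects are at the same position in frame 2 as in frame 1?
the green pentagon, the yellow circle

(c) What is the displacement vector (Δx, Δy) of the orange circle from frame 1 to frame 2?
(3, -4)

The orange circle was at (10, 13) in frame 1 and (13, 9) in frame 2.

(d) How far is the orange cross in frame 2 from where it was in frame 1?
1

The orange cross moved from (10, 9) to (11, 9), a distance of √(1² + 0²) ≈ 1.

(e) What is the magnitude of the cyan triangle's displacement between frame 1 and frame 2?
6

The cyan triangle moved from (8, 1) to (3, 4), a distance of √(5² + 3²) ≈ 6.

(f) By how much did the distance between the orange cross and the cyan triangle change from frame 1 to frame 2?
+1

Distance in frame 1: 8. Distance in frame 2: 9.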